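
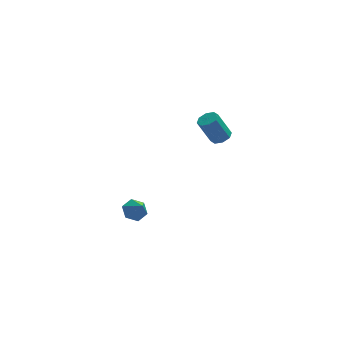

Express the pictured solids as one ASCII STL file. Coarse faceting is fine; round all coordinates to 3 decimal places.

solid 
facet normal 0.442 0.004 -0.897
outer loop
vertex 2.005 0.463 2.519
vertex 1.63 0.034 2.332
vertex 1.622 0.634 2.331
endloop
endfacet
facet normal 0.332 0.928 0.169
outer loop
vertex 2.005 0.463 2.519
vertex 1.622 0.634 2.331
vertex 1.306 0.455 3.936
endloop
endfacet
facet normal 0.332 0.928 0.169
outer loop
vertex 1.306 0.455 3.936
vertex 1.622 0.634 2.331
vertex 0.923 0.626 3.748
endloop
endfacet
facet normal -0.442 -0.005 0.897
outer loop
vertex 1.306 0.455 3.936
vertex 0.923 0.626 3.748
vertex 0.93 0.026 3.748
endloop
endfacet
facet normal 0.442 0.004 -0.897
outer loop
vertex 1.622 0.634 2.331
vertex 1.63 0.034 2.332
vertex 1.244 0.454 2.144
endloop
endfacet
facet normal -0.354 0.920 -0.169
outer loop
vertex 1.622 0.634 2.331
vertex 1.244 0.454 2.144
vertex 0.923 0.626 3.748
endloop
endfacet
facet normal -0.354 0.920 -0.169
outer loop
vertex 0.923 0.626 3.748
vertex 1.244 0.454 2.144
vertex 0.545 0.446 3.561
endloop
endfacet
facet normal -0.441 -0.005 0.897
outer loop
vertex 0.923 0.626 3.748
vertex 0.545 0.446 3.561
vertex 0.93 0.026 3.748
endloop
endfacet
facet normal 0.443 0.006 -0.896
outer loop
vertex 1.244 0.454 2.144
vertex 1.63 0.034 2.332
vertex 1.092 0.027 2.066
endloop
endfacet
facet normal -0.833 0.371 -0.409
outer loop
vertex 1.244 0.454 2.144
vertex 1.092 0.027 2.066
vertex 0.545 0.446 3.561
endloop
endfacet
facet normal -0.833 0.373 -0.409
outer loop
vertex 0.545 0.446 3.561
vertex 1.092 0.027 2.066
vertex 0.392 0.019 3.483
endloop
endfacet
facet normal -0.442 -0.006 0.897
outer loop
vertex 0.545 0.446 3.561
vertex 0.392 0.019 3.483
vertex 0.93 0.026 3.748
endloop
endfacet
facet normal 0.443 0.004 -0.896
outer loop
vertex 1.092 0.027 2.066
vertex 1.63 0.034 2.332
vertex 1.254 -0.395 2.144
endloop
endfacet
facet normal -0.824 -0.392 -0.409
outer loop
vertex 1.092 0.027 2.066
vertex 1.254 -0.395 2.144
vertex 0.392 0.019 3.483
endloop
endfacet
facet normal -0.824 -0.394 -0.408
outer loop
vertex 0.392 0.019 3.483
vertex 1.254 -0.395 2.144
vertex 0.555 -0.403 3.561
endloop
endfacet
facet normal -0.442 -0.005 0.897
outer loop
vertex 0.392 0.019 3.483
vertex 0.555 -0.403 3.561
vertex 0.93 0.026 3.748
endloop
endfacet
facet normal 0.442 0.005 -0.897
outer loop
vertex 1.254 -0.395 2.144
vertex 1.63 0.034 2.332
vertex 1.637 -0.566 2.332
endloop
endfacet
facet normal -0.332 -0.928 -0.169
outer loop
vertex 1.254 -0.395 2.144
vertex 1.637 -0.566 2.332
vertex 0.555 -0.403 3.561
endloop
endfacet
facet normal -0.332 -0.928 -0.169
outer loop
vertex 0.555 -0.403 3.561
vertex 1.637 -0.566 2.332
vertex 0.938 -0.574 3.749
endloop
endfacet
facet normal -0.442 -0.004 0.897
outer loop
vertex 0.555 -0.403 3.561
vertex 0.938 -0.574 3.749
vertex 0.93 0.026 3.748
endloop
endfacet
facet normal 0.441 0.005 -0.897
outer loop
vertex 1.637 -0.566 2.332
vertex 1.63 0.034 2.332
vertex 2.015 -0.386 2.519
endloop
endfacet
facet normal 0.354 -0.920 0.169
outer loop
vertex 1.637 -0.566 2.332
vertex 2.015 -0.386 2.519
vertex 0.938 -0.574 3.749
endloop
endfacet
facet normal 0.354 -0.920 0.169
outer loop
vertex 0.938 -0.574 3.749
vertex 2.015 -0.386 2.519
vertex 1.316 -0.394 3.936
endloop
endfacet
facet normal -0.442 -0.004 0.897
outer loop
vertex 0.938 -0.574 3.749
vertex 1.316 -0.394 3.936
vertex 0.93 0.026 3.748
endloop
endfacet
facet normal 0.442 0.006 -0.897
outer loop
vertex 2.015 -0.386 2.519
vertex 1.63 0.034 2.332
vertex 2.168 0.041 2.597
endloop
endfacet
facet normal 0.833 -0.373 0.409
outer loop
vertex 2.015 -0.386 2.519
vertex 2.168 0.041 2.597
vertex 1.316 -0.394 3.936
endloop
endfacet
facet normal 0.833 -0.371 0.410
outer loop
vertex 1.316 -0.394 3.936
vertex 2.168 0.041 2.597
vertex 1.468 0.033 4.014
endloop
endfacet
facet normal -0.443 -0.006 0.896
outer loop
vertex 1.316 -0.394 3.936
vertex 1.468 0.033 4.014
vertex 0.93 0.026 3.748
endloop
endfacet
facet normal 0.442 0.005 -0.897
outer loop
vertex 2.168 0.041 2.597
vertex 1.63 0.034 2.332
vertex 2.005 0.463 2.519
endloop
endfacet
facet normal 0.823 0.394 0.409
outer loop
vertex 2.168 0.041 2.597
vertex 2.005 0.463 2.519
vertex 1.468 0.033 4.014
endloop
endfacet
facet normal 0.824 0.392 0.409
outer loop
vertex 1.468 0.033 4.014
vertex 2.005 0.463 2.519
vertex 1.306 0.455 3.936
endloop
endfacet
facet normal -0.443 -0.004 0.896
outer loop
vertex 1.468 0.033 4.014
vertex 1.306 0.455 3.936
vertex 0.93 0.026 3.748
endloop
endfacet
facet normal -0.300 0.606 -0.737
outer loop
vertex -2.026 1.34 -4.408
vertex -2.685 1.392 -4.097
vertex -2.159 1.867 -3.92
endloop
endfacet
facet normal 0.966 0.004 0.259
outer loop
vertex -2.026 1.34 -4.408
vertex -2.159 1.867 -3.92
vertex -2.335 0.688 -3.243
endloop
endfacet
facet normal -0.301 0.607 -0.736
outer loop
vertex -2.159 1.867 -3.92
vertex -2.685 1.392 -4.097
vertex -2.817 1.918 -3.609
endloop
endfacet
facet normal 0.416 0.405 0.814
outer loop
vertex -2.159 1.867 -3.92
vertex -2.817 1.918 -3.609
vertex -2.335 0.688 -3.243
endloop
endfacet
facet normal -0.302 0.607 -0.735
outer loop
vertex -2.817 1.918 -3.609
vertex -2.685 1.392 -4.097
vertex -3.343 1.443 -3.785
endloop
endfacet
facet normal -0.404 0.112 0.908
outer loop
vertex -2.817 1.918 -3.609
vertex -3.343 1.443 -3.785
vertex -2.335 0.688 -3.243
endloop
endfacet
facet normal -0.302 0.606 -0.736
outer loop
vertex -3.343 1.443 -3.785
vertex -2.685 1.392 -4.097
vertex -3.21 0.917 -4.273
endloop
endfacet
facet normal -0.678 -0.585 0.446
outer loop
vertex -3.343 1.443 -3.785
vertex -3.21 0.917 -4.273
vertex -2.335 0.688 -3.243
endloop
endfacet
facet normal -0.301 0.606 -0.736
outer loop
vertex -3.21 0.917 -4.273
vertex -2.685 1.392 -4.097
vertex -2.552 0.865 -4.585
endloop
endfacet
facet normal -0.130 -0.986 -0.109
outer loop
vertex -3.21 0.917 -4.273
vertex -2.552 0.865 -4.585
vertex -2.335 0.688 -3.243
endloop
endfacet
facet normal -0.300 0.606 -0.737
outer loop
vertex -2.552 0.865 -4.585
vertex -2.685 1.392 -4.097
vertex -2.026 1.34 -4.408
endloop
endfacet
facet normal 0.693 -0.692 -0.203
outer loop
vertex -2.552 0.865 -4.585
vertex -2.026 1.34 -4.408
vertex -2.335 0.688 -3.243
endloop
endfacet

endsolid


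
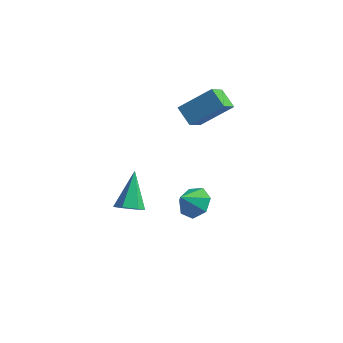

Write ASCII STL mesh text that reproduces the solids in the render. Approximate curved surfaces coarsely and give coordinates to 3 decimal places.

solid 
facet normal 0.210 -0.672 -0.710
outer loop
vertex 3.383 -3.119 -1.062
vertex 2.884 -2.937 -1.382
vertex 3.432 -2.663 -1.479
endloop
endfacet
facet normal 0.870 0.279 0.407
outer loop
vertex 3.383 -3.119 -1.062
vertex 3.432 -2.663 -1.479
vertex 2.516 -1.763 -0.138
endloop
endfacet
facet normal 0.210 -0.671 -0.711
outer loop
vertex 3.432 -2.663 -1.479
vertex 2.884 -2.937 -1.382
vertex 2.933 -2.48 -1.799
endloop
endfacet
facet normal 0.470 0.847 -0.248
outer loop
vertex 3.432 -2.663 -1.479
vertex 2.933 -2.48 -1.799
vertex 2.516 -1.763 -0.138
endloop
endfacet
facet normal 0.211 -0.671 -0.711
outer loop
vertex 2.933 -2.48 -1.799
vertex 2.884 -2.937 -1.382
vertex 2.385 -2.755 -1.702
endloop
endfacet
facet normal -0.463 0.765 -0.447
outer loop
vertex 2.933 -2.48 -1.799
vertex 2.385 -2.755 -1.702
vertex 2.516 -1.763 -0.138
endloop
endfacet
facet normal 0.211 -0.671 -0.711
outer loop
vertex 2.385 -2.755 -1.702
vertex 2.884 -2.937 -1.382
vertex 2.337 -3.212 -1.285
endloop
endfacet
facet normal -0.993 0.114 0.011
outer loop
vertex 2.385 -2.755 -1.702
vertex 2.337 -3.212 -1.285
vertex 2.516 -1.763 -0.138
endloop
endfacet
facet normal 0.211 -0.671 -0.711
outer loop
vertex 2.337 -3.212 -1.285
vertex 2.884 -2.937 -1.382
vertex 2.836 -3.394 -0.965
endloop
endfacet
facet normal -0.592 -0.454 0.666
outer loop
vertex 2.337 -3.212 -1.285
vertex 2.836 -3.394 -0.965
vertex 2.516 -1.763 -0.138
endloop
endfacet
facet normal 0.211 -0.671 -0.711
outer loop
vertex 2.836 -3.394 -0.965
vertex 2.884 -2.937 -1.382
vertex 3.383 -3.119 -1.062
endloop
endfacet
facet normal 0.340 -0.371 0.864
outer loop
vertex 2.836 -3.394 -0.965
vertex 3.383 -3.119 -1.062
vertex 2.516 -1.763 -0.138
endloop
endfacet
facet normal 0.318 0.621 -0.716
outer loop
vertex 4.605 0.326 -3.543
vertex 3.904 0.69 -3.539
vertex 4.547 0.854 -3.111
endloop
endfacet
facet normal 0.596 -0.468 0.652
outer loop
vertex 4.605 0.326 -3.543
vertex 4.547 0.854 -3.111
vertex 3.576 0.05 -2.801
endloop
endfacet
facet normal 0.318 0.621 -0.716
outer loop
vertex 4.547 0.854 -3.111
vertex 3.904 0.69 -3.539
vertex 4.005 1.259 -3.001
endloop
endfacet
facet normal 0.249 0.071 0.966
outer loop
vertex 4.547 0.854 -3.111
vertex 4.005 1.259 -3.001
vertex 3.576 0.05 -2.801
endloop
endfacet
facet normal 0.318 0.621 -0.716
outer loop
vertex 4.005 1.259 -3.001
vertex 3.904 0.69 -3.539
vertex 3.387 1.235 -3.296
endloop
endfacet
facet normal -0.421 0.292 0.859
outer loop
vertex 4.005 1.259 -3.001
vertex 3.387 1.235 -3.296
vertex 3.576 0.05 -2.801
endloop
endfacet
facet normal 0.318 0.621 -0.716
outer loop
vertex 3.387 1.235 -3.296
vertex 3.904 0.69 -3.539
vertex 3.158 0.8 -3.775
endloop
endfacet
facet normal -0.911 0.027 0.411
outer loop
vertex 3.387 1.235 -3.296
vertex 3.158 0.8 -3.775
vertex 3.576 0.05 -2.801
endloop
endfacet
facet normal 0.318 0.620 -0.717
outer loop
vertex 3.158 0.8 -3.775
vertex 3.904 0.69 -3.539
vertex 3.491 0.282 -4.075
endloop
endfacet
facet normal -0.851 -0.524 -0.039
outer loop
vertex 3.158 0.8 -3.775
vertex 3.491 0.282 -4.075
vertex 3.576 0.05 -2.801
endloop
endfacet
facet normal 0.318 0.620 -0.717
outer loop
vertex 3.491 0.282 -4.075
vertex 3.904 0.69 -3.539
vertex 4.135 0.071 -3.972
endloop
endfacet
facet normal -0.285 -0.946 -0.153
outer loop
vertex 3.491 0.282 -4.075
vertex 4.135 0.071 -3.972
vertex 3.576 0.05 -2.801
endloop
endfacet
facet normal 0.318 0.620 -0.717
outer loop
vertex 4.135 0.071 -3.972
vertex 3.904 0.69 -3.539
vertex 4.605 0.326 -3.543
endloop
endfacet
facet normal 0.358 -0.921 0.155
outer loop
vertex 4.135 0.071 -3.972
vertex 4.605 0.326 -3.543
vertex 3.576 0.05 -2.801
endloop
endfacet
facet normal -0.667 -0.452 -0.593
outer loop
vertex 3.515 0.984 1.027
vertex 2.792 1.366 1.549
vertex 3.502 1.969 0.29
endloop
endfacet
facet normal 0.746 -0.393 -0.538
outer loop
vertex 4.628 2.734 1.291
vertex 3.515 0.984 1.027
vertex 3.502 1.969 0.29
endloop
endfacet
facet normal -0.666 -0.453 -0.593
outer loop
vertex 3.502 1.969 0.29
vertex 2.792 1.366 1.549
vertex 2.779 2.35 0.811
endloop
endfacet
facet normal -0.010 0.800 -0.600
outer loop
vertex 2.779 2.35 0.811
vertex 4.628 2.734 1.291
vertex 3.502 1.969 0.29
endloop
endfacet
facet normal 0.010 -0.800 0.600
outer loop
vertex 3.515 0.984 1.027
vertex 3.918 2.131 2.55
vertex 2.792 1.366 1.549
endloop
endfacet
facet normal 0.746 -0.393 -0.538
outer loop
vertex 4.641 1.75 2.029
vertex 3.515 0.984 1.027
vertex 4.628 2.734 1.291
endloop
endfacet
facet normal 0.011 -0.800 0.600
outer loop
vertex 4.641 1.75 2.029
vertex 3.918 2.131 2.55
vertex 3.515 0.984 1.027
endloop
endfacet
facet normal -0.746 0.394 0.538
outer loop
vertex 2.792 1.366 1.549
vertex 3.918 2.131 2.55
vertex 2.779 2.35 0.811
endloop
endfacet
facet normal -0.010 0.800 -0.600
outer loop
vertex 3.905 3.116 1.813
vertex 4.628 2.734 1.291
vertex 2.779 2.35 0.811
endloop
endfacet
facet normal -0.746 0.393 0.538
outer loop
vertex 2.779 2.35 0.811
vertex 3.918 2.131 2.55
vertex 3.905 3.116 1.813
endloop
endfacet
facet normal 0.667 0.453 0.592
outer loop
vertex 3.905 3.116 1.813
vertex 4.641 1.75 2.029
vertex 4.628 2.734 1.291
endloop
endfacet
facet normal 0.666 0.453 0.593
outer loop
vertex 3.918 2.131 2.55
vertex 4.641 1.75 2.029
vertex 3.905 3.116 1.813
endloop
endfacet

endsolid


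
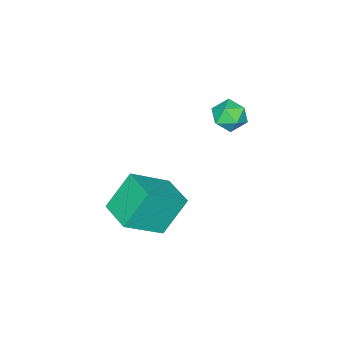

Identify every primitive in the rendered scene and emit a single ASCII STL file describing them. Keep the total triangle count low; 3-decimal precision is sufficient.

solid 
facet normal -0.078 0.971 0.228
outer loop
vertex -2.997 -0.967 2.76
vertex -3.002 -1.145 3.517
vertex -2.328 -1.006 3.155
endloop
endfacet
facet normal 0.278 0.881 -0.384
outer loop
vertex -2.997 -0.967 2.76
vertex -2.328 -1.006 3.155
vertex -2.374 -1.304 2.438
endloop
endfacet
facet normal -0.146 0.528 -0.836
outer loop
vertex -2.997 -0.967 2.76
vertex -2.374 -1.304 2.438
vertex -3.077 -1.627 2.357
endloop
endfacet
facet normal -0.765 0.400 -0.504
outer loop
vertex -2.997 -0.967 2.76
vertex -3.077 -1.627 2.357
vertex -3.465 -1.529 3.024
endloop
endfacet
facet normal -0.723 0.674 0.154
outer loop
vertex -2.997 -0.967 2.76
vertex -3.465 -1.529 3.024
vertex -3.002 -1.145 3.517
endloop
endfacet
facet normal 0.847 0.470 -0.250
outer loop
vertex -2.374 -1.304 2.438
vertex -2.328 -1.006 3.155
vertex -1.995 -1.691 2.996
endloop
endfacet
facet normal 0.271 0.615 0.740
outer loop
vertex -2.328 -1.006 3.155
vertex -3.002 -1.145 3.517
vertex -2.383 -1.593 3.663
endloop
endfacet
facet normal -0.773 0.136 0.620
outer loop
vertex -3.002 -1.145 3.517
vertex -3.465 -1.529 3.024
vertex -3.086 -1.916 3.582
endloop
endfacet
facet normal -0.842 -0.306 -0.445
outer loop
vertex -3.465 -1.529 3.024
vertex -3.077 -1.627 2.357
vertex -3.132 -2.214 2.865
endloop
endfacet
facet normal 0.159 -0.100 -0.982
outer loop
vertex -3.077 -1.627 2.357
vertex -2.374 -1.304 2.438
vertex -2.458 -2.075 2.503
endloop
endfacet
facet normal 0.765 -0.400 0.504
outer loop
vertex -2.463 -2.253 3.26
vertex -1.995 -1.691 2.996
vertex -2.383 -1.593 3.663
endloop
endfacet
facet normal 0.146 -0.528 0.836
outer loop
vertex -2.463 -2.253 3.26
vertex -2.383 -1.593 3.663
vertex -3.086 -1.916 3.582
endloop
endfacet
facet normal -0.278 -0.881 0.384
outer loop
vertex -2.463 -2.253 3.26
vertex -3.086 -1.916 3.582
vertex -3.132 -2.214 2.865
endloop
endfacet
facet normal 0.078 -0.971 -0.228
outer loop
vertex -2.463 -2.253 3.26
vertex -3.132 -2.214 2.865
vertex -2.458 -2.075 2.503
endloop
endfacet
facet normal 0.723 -0.674 -0.154
outer loop
vertex -2.463 -2.253 3.26
vertex -2.458 -2.075 2.503
vertex -1.995 -1.691 2.996
endloop
endfacet
facet normal 0.842 0.306 0.445
outer loop
vertex -2.383 -1.593 3.663
vertex -1.995 -1.691 2.996
vertex -2.328 -1.006 3.155
endloop
endfacet
facet normal -0.159 0.100 0.982
outer loop
vertex -3.086 -1.916 3.582
vertex -2.383 -1.593 3.663
vertex -3.002 -1.145 3.517
endloop
endfacet
facet normal -0.847 -0.470 0.250
outer loop
vertex -3.132 -2.214 2.865
vertex -3.086 -1.916 3.582
vertex -3.465 -1.529 3.024
endloop
endfacet
facet normal -0.271 -0.615 -0.740
outer loop
vertex -2.458 -2.075 2.503
vertex -3.132 -2.214 2.865
vertex -3.077 -1.627 2.357
endloop
endfacet
facet normal 0.773 -0.136 -0.620
outer loop
vertex -1.995 -1.691 2.996
vertex -2.458 -2.075 2.503
vertex -2.374 -1.304 2.438
endloop
endfacet
facet normal -0.546 0.220 0.808
outer loop
vertex 1.169 -3.28 1.477
vertex 1.769 -1.96 1.523
vertex -0.273 -2.583 0.312
endloop
endfacet
facet normal -0.414 -0.910 -0.032
outer loop
vertex 0.711 -2.98 -1.143
vertex 1.169 -3.28 1.477
vertex -0.273 -2.583 0.312
endloop
endfacet
facet normal -0.546 0.220 0.808
outer loop
vertex -0.273 -2.583 0.312
vertex 1.769 -1.96 1.523
vertex 0.327 -1.264 0.358
endloop
endfacet
facet normal -0.728 0.352 -0.588
outer loop
vertex 0.327 -1.264 0.358
vertex 0.711 -2.98 -1.143
vertex -0.273 -2.583 0.312
endloop
endfacet
facet normal 0.728 -0.352 0.588
outer loop
vertex 1.169 -3.28 1.477
vertex 2.753 -2.357 0.068
vertex 1.769 -1.96 1.523
endloop
endfacet
facet normal -0.413 -0.910 -0.032
outer loop
vertex 2.153 -3.676 0.022
vertex 1.169 -3.28 1.477
vertex 0.711 -2.98 -1.143
endloop
endfacet
facet normal 0.728 -0.352 0.588
outer loop
vertex 2.153 -3.676 0.022
vertex 2.753 -2.357 0.068
vertex 1.169 -3.28 1.477
endloop
endfacet
facet normal 0.414 0.910 0.032
outer loop
vertex 1.769 -1.96 1.523
vertex 2.753 -2.357 0.068
vertex 0.327 -1.264 0.358
endloop
endfacet
facet normal -0.728 0.352 -0.588
outer loop
vertex 1.311 -1.66 -1.097
vertex 0.711 -2.98 -1.143
vertex 0.327 -1.264 0.358
endloop
endfacet
facet normal 0.414 0.910 0.032
outer loop
vertex 0.327 -1.264 0.358
vertex 2.753 -2.357 0.068
vertex 1.311 -1.66 -1.097
endloop
endfacet
facet normal 0.546 -0.220 -0.808
outer loop
vertex 1.311 -1.66 -1.097
vertex 2.153 -3.676 0.022
vertex 0.711 -2.98 -1.143
endloop
endfacet
facet normal 0.546 -0.220 -0.808
outer loop
vertex 2.753 -2.357 0.068
vertex 2.153 -3.676 0.022
vertex 1.311 -1.66 -1.097
endloop
endfacet

endsolid


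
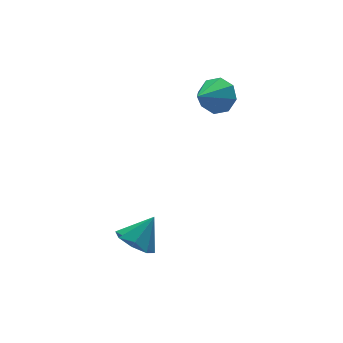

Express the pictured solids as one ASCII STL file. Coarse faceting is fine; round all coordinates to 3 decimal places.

solid 
facet normal -0.651 -0.112 -0.750
outer loop
vertex -0.647 -1.045 -4.996
vertex -1.155 -1.729 -4.453
vertex -1.202 -0.726 -4.562
endloop
endfacet
facet normal 0.543 0.836 0.081
outer loop
vertex -0.647 -1.045 -4.996
vertex -1.202 -0.726 -4.562
vertex -0.125 -1.551 -3.267
endloop
endfacet
facet normal -0.652 -0.112 -0.750
outer loop
vertex -1.202 -0.726 -4.562
vertex -1.155 -1.729 -4.453
vertex -1.729 -0.994 -4.064
endloop
endfacet
facet normal 0.045 0.859 0.510
outer loop
vertex -1.202 -0.726 -4.562
vertex -1.729 -0.994 -4.064
vertex -0.125 -1.551 -3.267
endloop
endfacet
facet normal -0.652 -0.112 -0.750
outer loop
vertex -1.729 -0.994 -4.064
vertex -1.155 -1.729 -4.453
vertex -1.919 -1.692 -3.794
endloop
endfacet
facet normal -0.286 0.412 0.865
outer loop
vertex -1.729 -0.994 -4.064
vertex -1.919 -1.692 -3.794
vertex -0.125 -1.551 -3.267
endloop
endfacet
facet normal -0.652 -0.112 -0.750
outer loop
vertex -1.919 -1.692 -3.794
vertex -1.155 -1.729 -4.453
vertex -1.663 -2.412 -3.909
endloop
endfacet
facet normal -0.256 -0.241 0.936
outer loop
vertex -1.919 -1.692 -3.794
vertex -1.663 -2.412 -3.909
vertex -0.125 -1.551 -3.267
endloop
endfacet
facet normal -0.652 -0.113 -0.750
outer loop
vertex -1.663 -2.412 -3.909
vertex -1.155 -1.729 -4.453
vertex -1.108 -2.732 -4.343
endloop
endfacet
facet normal 0.118 -0.721 0.683
outer loop
vertex -1.663 -2.412 -3.909
vertex -1.108 -2.732 -4.343
vertex -0.125 -1.551 -3.267
endloop
endfacet
facet normal -0.651 -0.113 -0.750
outer loop
vertex -1.108 -2.732 -4.343
vertex -1.155 -1.729 -4.453
vertex -0.581 -2.463 -4.841
endloop
endfacet
facet normal 0.618 -0.744 0.252
outer loop
vertex -1.108 -2.732 -4.343
vertex -0.581 -2.463 -4.841
vertex -0.125 -1.551 -3.267
endloop
endfacet
facet normal -0.652 -0.113 -0.750
outer loop
vertex -0.581 -2.463 -4.841
vertex -1.155 -1.729 -4.453
vertex -0.39 -1.765 -5.112
endloop
endfacet
facet normal 0.949 -0.299 -0.102
outer loop
vertex -0.581 -2.463 -4.841
vertex -0.39 -1.765 -5.112
vertex -0.125 -1.551 -3.267
endloop
endfacet
facet normal -0.652 -0.112 -0.750
outer loop
vertex -0.39 -1.765 -5.112
vertex -1.155 -1.729 -4.453
vertex -0.647 -1.045 -4.996
endloop
endfacet
facet normal 0.918 0.356 -0.173
outer loop
vertex -0.39 -1.765 -5.112
vertex -0.647 -1.045 -4.996
vertex -0.125 -1.551 -3.267
endloop
endfacet
facet normal 0.753 0.366 -0.547
outer loop
vertex 4.918 0.269 1.349
vertex 4.402 1.086 1.186
vertex 5.041 0.795 1.87
endloop
endfacet
facet normal 0.240 -0.711 0.661
outer loop
vertex 4.918 0.269 1.349
vertex 5.041 0.795 1.87
vertex 3.018 0.414 2.194
endloop
endfacet
facet normal 0.753 0.366 -0.547
outer loop
vertex 5.041 0.795 1.87
vertex 4.402 1.086 1.186
vertex 4.79 1.491 1.99
endloop
endfacet
facet normal 0.177 -0.105 0.979
outer loop
vertex 5.041 0.795 1.87
vertex 4.79 1.491 1.99
vertex 3.018 0.414 2.194
endloop
endfacet
facet normal 0.753 0.365 -0.547
outer loop
vertex 4.79 1.491 1.99
vertex 4.402 1.086 1.186
vertex 4.312 1.951 1.639
endloop
endfacet
facet normal -0.185 0.468 0.864
outer loop
vertex 4.79 1.491 1.99
vertex 4.312 1.951 1.639
vertex 3.018 0.414 2.194
endloop
endfacet
facet normal 0.753 0.365 -0.547
outer loop
vertex 4.312 1.951 1.639
vertex 4.402 1.086 1.186
vertex 3.887 1.904 1.023
endloop
endfacet
facet normal -0.633 0.672 0.385
outer loop
vertex 4.312 1.951 1.639
vertex 3.887 1.904 1.023
vertex 3.018 0.414 2.194
endloop
endfacet
facet normal 0.753 0.365 -0.548
outer loop
vertex 3.887 1.904 1.023
vertex 4.402 1.086 1.186
vertex 3.763 1.378 0.503
endloop
endfacet
facet normal -0.904 0.388 -0.177
outer loop
vertex 3.887 1.904 1.023
vertex 3.763 1.378 0.503
vertex 3.018 0.414 2.194
endloop
endfacet
facet normal 0.753 0.365 -0.548
outer loop
vertex 3.763 1.378 0.503
vertex 4.402 1.086 1.186
vertex 4.014 0.681 0.383
endloop
endfacet
facet normal -0.841 -0.218 -0.495
outer loop
vertex 3.763 1.378 0.503
vertex 4.014 0.681 0.383
vertex 3.018 0.414 2.194
endloop
endfacet
facet normal 0.752 0.367 -0.548
outer loop
vertex 4.014 0.681 0.383
vertex 4.402 1.086 1.186
vertex 4.493 0.222 0.733
endloop
endfacet
facet normal -0.480 -0.791 -0.380
outer loop
vertex 4.014 0.681 0.383
vertex 4.493 0.222 0.733
vertex 3.018 0.414 2.194
endloop
endfacet
facet normal 0.753 0.366 -0.547
outer loop
vertex 4.493 0.222 0.733
vertex 4.402 1.086 1.186
vertex 4.918 0.269 1.349
endloop
endfacet
facet normal -0.032 -0.995 0.098
outer loop
vertex 4.493 0.222 0.733
vertex 4.918 0.269 1.349
vertex 3.018 0.414 2.194
endloop
endfacet

endsolid


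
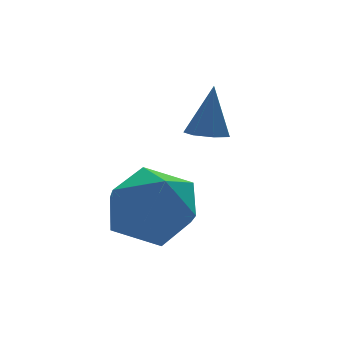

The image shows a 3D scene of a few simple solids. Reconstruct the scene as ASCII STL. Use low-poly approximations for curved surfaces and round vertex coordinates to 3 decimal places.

solid 
facet normal -0.596 0.574 -0.562
outer loop
vertex 1.277 -3.363 -1.007
vertex 0.399 -3.858 -0.582
vertex 0.809 -2.964 -0.103
endloop
endfacet
facet normal 0.010 0.917 -0.400
outer loop
vertex 1.277 -3.363 -1.007
vertex 0.809 -2.964 -0.103
vertex 1.898 -3.009 -0.18
endloop
endfacet
facet normal 0.556 0.527 -0.643
outer loop
vertex 1.277 -3.363 -1.007
vertex 1.898 -3.009 -0.18
vertex 2.162 -3.93 -0.707
endloop
endfacet
facet normal 0.288 -0.056 -0.956
outer loop
vertex 1.277 -3.363 -1.007
vertex 2.162 -3.93 -0.707
vertex 1.235 -4.454 -0.956
endloop
endfacet
facet normal -0.424 -0.026 -0.905
outer loop
vertex 1.277 -3.363 -1.007
vertex 1.235 -4.454 -0.956
vertex 0.399 -3.858 -0.582
endloop
endfacet
facet normal 0.061 0.948 0.313
outer loop
vertex 1.898 -3.009 -0.18
vertex 0.809 -2.964 -0.103
vertex 1.405 -3.286 0.756
endloop
endfacet
facet normal -0.918 0.394 0.049
outer loop
vertex 0.809 -2.964 -0.103
vertex 0.399 -3.858 -0.582
vertex 0.478 -3.81 0.507
endloop
endfacet
facet normal -0.639 -0.578 -0.508
outer loop
vertex 0.399 -3.858 -0.582
vertex 1.235 -4.454 -0.956
vertex 0.742 -4.731 -0.02
endloop
endfacet
facet normal 0.512 -0.625 -0.589
outer loop
vertex 1.235 -4.454 -0.956
vertex 2.162 -3.93 -0.707
vertex 1.831 -4.776 -0.097
endloop
endfacet
facet normal 0.945 0.318 -0.083
outer loop
vertex 2.162 -3.93 -0.707
vertex 1.898 -3.009 -0.18
vertex 2.241 -3.882 0.382
endloop
endfacet
facet normal -0.288 0.056 0.956
outer loop
vertex 1.363 -4.377 0.807
vertex 1.405 -3.286 0.756
vertex 0.478 -3.81 0.507
endloop
endfacet
facet normal -0.556 -0.527 0.643
outer loop
vertex 1.363 -4.377 0.807
vertex 0.478 -3.81 0.507
vertex 0.742 -4.731 -0.02
endloop
endfacet
facet normal -0.010 -0.917 0.400
outer loop
vertex 1.363 -4.377 0.807
vertex 0.742 -4.731 -0.02
vertex 1.831 -4.776 -0.097
endloop
endfacet
facet normal 0.596 -0.574 0.562
outer loop
vertex 1.363 -4.377 0.807
vertex 1.831 -4.776 -0.097
vertex 2.241 -3.882 0.382
endloop
endfacet
facet normal 0.424 0.026 0.905
outer loop
vertex 1.363 -4.377 0.807
vertex 2.241 -3.882 0.382
vertex 1.405 -3.286 0.756
endloop
endfacet
facet normal -0.512 0.625 0.589
outer loop
vertex 0.478 -3.81 0.507
vertex 1.405 -3.286 0.756
vertex 0.809 -2.964 -0.103
endloop
endfacet
facet normal -0.945 -0.318 0.083
outer loop
vertex 0.742 -4.731 -0.02
vertex 0.478 -3.81 0.507
vertex 0.399 -3.858 -0.582
endloop
endfacet
facet normal -0.061 -0.948 -0.313
outer loop
vertex 1.831 -4.776 -0.097
vertex 0.742 -4.731 -0.02
vertex 1.235 -4.454 -0.956
endloop
endfacet
facet normal 0.918 -0.394 -0.049
outer loop
vertex 2.241 -3.882 0.382
vertex 1.831 -4.776 -0.097
vertex 2.162 -3.93 -0.707
endloop
endfacet
facet normal 0.639 0.578 0.508
outer loop
vertex 1.405 -3.286 0.756
vertex 2.241 -3.882 0.382
vertex 1.898 -3.009 -0.18
endloop
endfacet
facet normal -0.198 -0.162 -0.967
outer loop
vertex 3.819 -2.478 0.938
vertex 3.319 -2.459 1.037
vertex 3.632 -2.078 0.909
endloop
endfacet
facet normal 0.901 0.427 0.082
outer loop
vertex 3.819 -2.478 0.938
vertex 3.632 -2.078 0.909
vertex 3.581 -2.241 2.323
endloop
endfacet
facet normal -0.197 -0.163 -0.967
outer loop
vertex 3.632 -2.078 0.909
vertex 3.319 -2.459 1.037
vertex 3.21 -1.965 0.976
endloop
endfacet
facet normal 0.275 0.954 0.120
outer loop
vertex 3.632 -2.078 0.909
vertex 3.21 -1.965 0.976
vertex 3.581 -2.241 2.323
endloop
endfacet
facet normal -0.197 -0.163 -0.967
outer loop
vertex 3.21 -1.965 0.976
vertex 3.319 -2.459 1.037
vertex 2.869 -2.224 1.089
endloop
endfacet
facet normal -0.510 0.804 0.305
outer loop
vertex 3.21 -1.965 0.976
vertex 2.869 -2.224 1.089
vertex 3.581 -2.241 2.323
endloop
endfacet
facet normal -0.197 -0.163 -0.967
outer loop
vertex 2.869 -2.224 1.089
vertex 3.319 -2.459 1.037
vertex 2.867 -2.66 1.163
endloop
endfacet
facet normal -0.862 0.089 0.499
outer loop
vertex 2.869 -2.224 1.089
vertex 2.867 -2.66 1.163
vertex 3.581 -2.241 2.323
endloop
endfacet
facet normal -0.196 -0.165 -0.967
outer loop
vertex 2.867 -2.66 1.163
vertex 3.319 -2.459 1.037
vertex 3.205 -2.945 1.143
endloop
endfacet
facet normal -0.517 -0.652 0.554
outer loop
vertex 2.867 -2.66 1.163
vertex 3.205 -2.945 1.143
vertex 3.581 -2.241 2.323
endloop
endfacet
facet normal -0.196 -0.165 -0.967
outer loop
vertex 3.205 -2.945 1.143
vertex 3.319 -2.459 1.037
vertex 3.629 -2.864 1.043
endloop
endfacet
facet normal 0.266 -0.863 0.430
outer loop
vertex 3.205 -2.945 1.143
vertex 3.629 -2.864 1.043
vertex 3.581 -2.241 2.323
endloop
endfacet
facet normal -0.198 -0.166 -0.966
outer loop
vertex 3.629 -2.864 1.043
vertex 3.319 -2.459 1.037
vertex 3.819 -2.478 0.938
endloop
endfacet
facet normal 0.898 -0.382 0.220
outer loop
vertex 3.629 -2.864 1.043
vertex 3.819 -2.478 0.938
vertex 3.581 -2.241 2.323
endloop
endfacet

endsolid


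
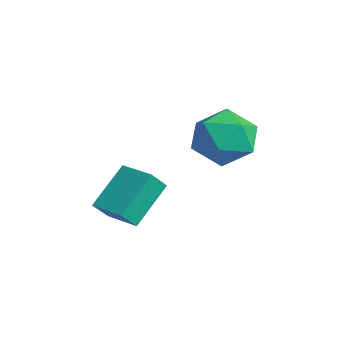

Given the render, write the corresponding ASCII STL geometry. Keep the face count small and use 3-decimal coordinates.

solid 
facet normal -0.939 -0.337 -0.067
outer loop
vertex -2.835 -1.465 0.746
vertex -3.006 -0.836 -0.013
vertex -2.263 -2.811 -0.498
endloop
endfacet
facet normal 0.170 -0.629 0.759
outer loop
vertex -1.014 -2.364 -0.407
vertex -2.835 -1.465 0.746
vertex -2.263 -2.811 -0.498
endloop
endfacet
facet normal -0.939 -0.337 -0.067
outer loop
vertex -2.263 -2.811 -0.498
vertex -3.006 -0.836 -0.013
vertex -2.434 -2.182 -1.257
endloop
endfacet
facet normal 0.298 -0.701 -0.648
outer loop
vertex -2.434 -2.182 -1.257
vertex -1.014 -2.364 -0.407
vertex -2.263 -2.811 -0.498
endloop
endfacet
facet normal -0.298 0.701 0.648
outer loop
vertex -2.835 -1.465 0.746
vertex -1.757 -0.389 0.078
vertex -3.006 -0.836 -0.013
endloop
endfacet
facet normal 0.170 -0.629 0.759
outer loop
vertex -1.586 -1.018 0.837
vertex -2.835 -1.465 0.746
vertex -1.014 -2.364 -0.407
endloop
endfacet
facet normal -0.298 0.701 0.648
outer loop
vertex -1.586 -1.018 0.837
vertex -1.757 -0.389 0.078
vertex -2.835 -1.465 0.746
endloop
endfacet
facet normal -0.170 0.629 -0.759
outer loop
vertex -3.006 -0.836 -0.013
vertex -1.757 -0.389 0.078
vertex -2.434 -2.182 -1.257
endloop
endfacet
facet normal 0.298 -0.701 -0.648
outer loop
vertex -1.185 -1.735 -1.166
vertex -1.014 -2.364 -0.407
vertex -2.434 -2.182 -1.257
endloop
endfacet
facet normal -0.170 0.629 -0.759
outer loop
vertex -2.434 -2.182 -1.257
vertex -1.757 -0.389 0.078
vertex -1.185 -1.735 -1.166
endloop
endfacet
facet normal 0.939 0.337 0.067
outer loop
vertex -1.185 -1.735 -1.166
vertex -1.586 -1.018 0.837
vertex -1.014 -2.364 -0.407
endloop
endfacet
facet normal 0.939 0.337 0.067
outer loop
vertex -1.757 -0.389 0.078
vertex -1.586 -1.018 0.837
vertex -1.185 -1.735 -1.166
endloop
endfacet
facet normal -0.461 0.762 0.454
outer loop
vertex -1.194 2.603 2.391
vertex -2.293 2.15 2.035
vertex -1.801 1.802 3.12
endloop
endfacet
facet normal 0.149 0.601 0.785
outer loop
vertex -1.194 2.603 2.391
vertex -1.801 1.802 3.12
vertex -0.574 1.696 2.968
endloop
endfacet
facet normal 0.680 0.663 0.312
outer loop
vertex -1.194 2.603 2.391
vertex -0.574 1.696 2.968
vertex -0.308 1.978 1.789
endloop
endfacet
facet normal 0.397 0.863 -0.312
outer loop
vertex -1.194 2.603 2.391
vertex -0.308 1.978 1.789
vertex -1.37 2.258 1.213
endloop
endfacet
facet normal -0.308 0.924 -0.225
outer loop
vertex -1.194 2.603 2.391
vertex -1.37 2.258 1.213
vertex -2.293 2.15 2.035
endloop
endfacet
facet normal 0.115 -0.083 0.990
outer loop
vertex -0.574 1.696 2.968
vertex -1.801 1.802 3.12
vertex -1.29 0.682 2.967
endloop
endfacet
facet normal -0.873 0.179 0.453
outer loop
vertex -1.801 1.802 3.12
vertex -2.293 2.15 2.035
vertex -2.352 0.962 2.391
endloop
endfacet
facet normal -0.625 0.442 -0.644
outer loop
vertex -2.293 2.15 2.035
vertex -1.37 2.258 1.213
vertex -2.086 1.244 1.212
endloop
endfacet
facet normal 0.516 0.343 -0.785
outer loop
vertex -1.37 2.258 1.213
vertex -0.308 1.978 1.789
vertex -0.859 1.138 1.06
endloop
endfacet
facet normal 0.974 0.019 0.224
outer loop
vertex -0.308 1.978 1.789
vertex -0.574 1.696 2.968
vertex -0.367 0.79 2.145
endloop
endfacet
facet normal -0.397 -0.863 0.312
outer loop
vertex -1.466 0.337 1.789
vertex -1.29 0.682 2.967
vertex -2.352 0.962 2.391
endloop
endfacet
facet normal -0.680 -0.663 -0.312
outer loop
vertex -1.466 0.337 1.789
vertex -2.352 0.962 2.391
vertex -2.086 1.244 1.212
endloop
endfacet
facet normal -0.149 -0.601 -0.785
outer loop
vertex -1.466 0.337 1.789
vertex -2.086 1.244 1.212
vertex -0.859 1.138 1.06
endloop
endfacet
facet normal 0.461 -0.762 -0.454
outer loop
vertex -1.466 0.337 1.789
vertex -0.859 1.138 1.06
vertex -0.367 0.79 2.145
endloop
endfacet
facet normal 0.308 -0.924 0.225
outer loop
vertex -1.466 0.337 1.789
vertex -0.367 0.79 2.145
vertex -1.29 0.682 2.967
endloop
endfacet
facet normal -0.516 -0.343 0.785
outer loop
vertex -2.352 0.962 2.391
vertex -1.29 0.682 2.967
vertex -1.801 1.802 3.12
endloop
endfacet
facet normal -0.974 -0.019 -0.224
outer loop
vertex -2.086 1.244 1.212
vertex -2.352 0.962 2.391
vertex -2.293 2.15 2.035
endloop
endfacet
facet normal -0.115 0.083 -0.990
outer loop
vertex -0.859 1.138 1.06
vertex -2.086 1.244 1.212
vertex -1.37 2.258 1.213
endloop
endfacet
facet normal 0.873 -0.179 -0.453
outer loop
vertex -0.367 0.79 2.145
vertex -0.859 1.138 1.06
vertex -0.308 1.978 1.789
endloop
endfacet
facet normal 0.625 -0.442 0.644
outer loop
vertex -1.29 0.682 2.967
vertex -0.367 0.79 2.145
vertex -0.574 1.696 2.968
endloop
endfacet

endsolid


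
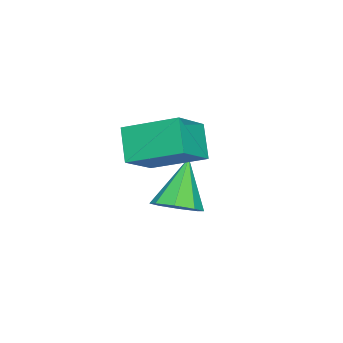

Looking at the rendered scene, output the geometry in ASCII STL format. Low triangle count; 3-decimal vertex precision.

solid 
facet normal -0.436 -0.296 0.850
outer loop
vertex 0.588 4.025 3.258
vertex -0.384 4.157 2.806
vertex 0.614 2.765 2.833
endloop
endfacet
facet normal 0.900 -0.123 0.419
outer loop
vertex 1.024 3.043 2.034
vertex 0.588 4.025 3.258
vertex 0.614 2.765 2.833
endloop
endfacet
facet normal -0.436 -0.296 0.850
outer loop
vertex 0.614 2.765 2.833
vertex -0.384 4.157 2.806
vertex -0.358 2.897 2.381
endloop
endfacet
facet normal 0.020 -0.947 -0.319
outer loop
vertex -0.358 2.897 2.381
vertex 1.024 3.043 2.034
vertex 0.614 2.765 2.833
endloop
endfacet
facet normal -0.020 0.947 0.319
outer loop
vertex 0.588 4.025 3.258
vertex 0.026 4.435 2.007
vertex -0.384 4.157 2.806
endloop
endfacet
facet normal 0.900 -0.123 0.419
outer loop
vertex 0.998 4.303 2.459
vertex 0.588 4.025 3.258
vertex 1.024 3.043 2.034
endloop
endfacet
facet normal -0.020 0.947 0.319
outer loop
vertex 0.998 4.303 2.459
vertex 0.026 4.435 2.007
vertex 0.588 4.025 3.258
endloop
endfacet
facet normal -0.900 0.123 -0.419
outer loop
vertex -0.384 4.157 2.806
vertex 0.026 4.435 2.007
vertex -0.358 2.897 2.381
endloop
endfacet
facet normal 0.020 -0.947 -0.319
outer loop
vertex 0.052 3.175 1.582
vertex 1.024 3.043 2.034
vertex -0.358 2.897 2.381
endloop
endfacet
facet normal -0.900 0.123 -0.419
outer loop
vertex -0.358 2.897 2.381
vertex 0.026 4.435 2.007
vertex 0.052 3.175 1.582
endloop
endfacet
facet normal 0.436 0.296 -0.850
outer loop
vertex 0.052 3.175 1.582
vertex 0.998 4.303 2.459
vertex 1.024 3.043 2.034
endloop
endfacet
facet normal 0.436 0.296 -0.850
outer loop
vertex 0.026 4.435 2.007
vertex 0.998 4.303 2.459
vertex 0.052 3.175 1.582
endloop
endfacet
facet normal 0.450 -0.009 -0.893
outer loop
vertex -0.657 2.967 0.295
vertex -1.117 3.253 0.06
vertex -0.61 3.416 0.314
endloop
endfacet
facet normal 0.661 -0.101 0.744
outer loop
vertex -0.657 2.967 0.295
vertex -0.61 3.416 0.314
vertex -1.743 3.267 1.3
endloop
endfacet
facet normal 0.451 -0.011 -0.893
outer loop
vertex -0.61 3.416 0.314
vertex -1.117 3.253 0.06
vertex -0.859 3.769 0.184
endloop
endfacet
facet normal 0.488 0.583 0.649
outer loop
vertex -0.61 3.416 0.314
vertex -0.859 3.769 0.184
vertex -1.743 3.267 1.3
endloop
endfacet
facet normal 0.451 -0.011 -0.892
outer loop
vertex -0.859 3.769 0.184
vertex -1.117 3.253 0.06
vertex -1.259 3.82 -0.019
endloop
endfacet
facet normal -0.067 0.929 0.365
outer loop
vertex -0.859 3.769 0.184
vertex -1.259 3.82 -0.019
vertex -1.743 3.267 1.3
endloop
endfacet
facet normal 0.452 -0.011 -0.892
outer loop
vertex -1.259 3.82 -0.019
vertex -1.117 3.253 0.06
vertex -1.576 3.539 -0.176
endloop
endfacet
facet normal -0.678 0.733 0.058
outer loop
vertex -1.259 3.82 -0.019
vertex -1.576 3.539 -0.176
vertex -1.743 3.267 1.3
endloop
endfacet
facet normal 0.452 -0.011 -0.892
outer loop
vertex -1.576 3.539 -0.176
vertex -1.117 3.253 0.06
vertex -1.624 3.091 -0.195
endloop
endfacet
facet normal -0.990 0.110 -0.092
outer loop
vertex -1.576 3.539 -0.176
vertex -1.624 3.091 -0.195
vertex -1.743 3.267 1.3
endloop
endfacet
facet normal 0.452 -0.009 -0.892
outer loop
vertex -1.624 3.091 -0.195
vertex -1.117 3.253 0.06
vertex -1.374 2.737 -0.065
endloop
endfacet
facet normal -0.817 -0.576 0.003
outer loop
vertex -1.624 3.091 -0.195
vertex -1.374 2.737 -0.065
vertex -1.743 3.267 1.3
endloop
endfacet
facet normal 0.452 -0.009 -0.892
outer loop
vertex -1.374 2.737 -0.065
vertex -1.117 3.253 0.06
vertex -0.974 2.686 0.138
endloop
endfacet
facet normal -0.263 -0.921 0.287
outer loop
vertex -1.374 2.737 -0.065
vertex -0.974 2.686 0.138
vertex -1.743 3.267 1.3
endloop
endfacet
facet normal 0.450 -0.009 -0.893
outer loop
vertex -0.974 2.686 0.138
vertex -1.117 3.253 0.06
vertex -0.657 2.967 0.295
endloop
endfacet
facet normal 0.349 -0.725 0.594
outer loop
vertex -0.974 2.686 0.138
vertex -0.657 2.967 0.295
vertex -1.743 3.267 1.3
endloop
endfacet

endsolid


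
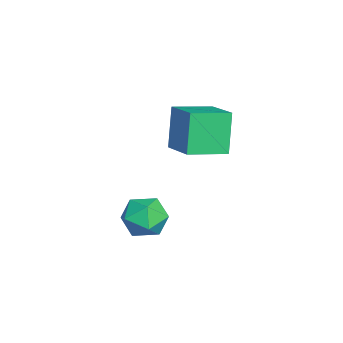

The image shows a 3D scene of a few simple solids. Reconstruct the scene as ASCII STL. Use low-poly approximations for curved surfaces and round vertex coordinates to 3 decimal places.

solid 
facet normal -0.846 -0.432 -0.313
outer loop
vertex -1.173 -0.809 3.622
vertex -1.918 0.937 3.227
vertex -0.36 -0.924 1.58
endloop
endfacet
facet normal 0.385 -0.900 0.204
outer loop
vertex 1.298 -0.077 2.193
vertex -1.173 -0.809 3.622
vertex -0.36 -0.924 1.58
endloop
endfacet
facet normal -0.846 -0.432 -0.313
outer loop
vertex -0.36 -0.924 1.58
vertex -1.918 0.937 3.227
vertex -1.106 0.823 1.186
endloop
endfacet
facet normal 0.369 -0.052 -0.928
outer loop
vertex -1.106 0.823 1.186
vertex 1.298 -0.077 2.193
vertex -0.36 -0.924 1.58
endloop
endfacet
facet normal -0.370 0.052 0.928
outer loop
vertex -1.173 -0.809 3.622
vertex -0.26 1.784 3.84
vertex -1.918 0.937 3.227
endloop
endfacet
facet normal 0.384 -0.901 0.203
outer loop
vertex 0.486 0.037 4.234
vertex -1.173 -0.809 3.622
vertex 1.298 -0.077 2.193
endloop
endfacet
facet normal -0.369 0.052 0.928
outer loop
vertex 0.486 0.037 4.234
vertex -0.26 1.784 3.84
vertex -1.173 -0.809 3.622
endloop
endfacet
facet normal -0.385 0.900 -0.203
outer loop
vertex -1.918 0.937 3.227
vertex -0.26 1.784 3.84
vertex -1.106 0.823 1.186
endloop
endfacet
facet normal 0.369 -0.052 -0.928
outer loop
vertex 0.553 1.669 1.798
vertex 1.298 -0.077 2.193
vertex -1.106 0.823 1.186
endloop
endfacet
facet normal -0.384 0.901 -0.204
outer loop
vertex -1.106 0.823 1.186
vertex -0.26 1.784 3.84
vertex 0.553 1.669 1.798
endloop
endfacet
facet normal 0.846 0.432 0.313
outer loop
vertex 0.553 1.669 1.798
vertex 0.486 0.037 4.234
vertex 1.298 -0.077 2.193
endloop
endfacet
facet normal 0.846 0.432 0.313
outer loop
vertex -0.26 1.784 3.84
vertex 0.486 0.037 4.234
vertex 0.553 1.669 1.798
endloop
endfacet
facet normal -0.896 0.409 0.172
outer loop
vertex 0.394 -1.064 -2.273
vertex -0.016 -2.11 -1.919
vertex 0.47 -1.373 -1.139
endloop
endfacet
facet normal -0.375 0.888 0.267
outer loop
vertex 0.394 -1.064 -2.273
vertex 0.47 -1.373 -1.139
vertex 1.375 -0.833 -1.665
endloop
endfacet
facet normal -0.008 0.939 -0.343
outer loop
vertex 0.394 -1.064 -2.273
vertex 1.375 -0.833 -1.665
vertex 1.448 -1.236 -2.769
endloop
endfacet
facet normal -0.303 0.493 -0.816
outer loop
vertex 0.394 -1.064 -2.273
vertex 1.448 -1.236 -2.769
vertex 0.588 -2.025 -2.926
endloop
endfacet
facet normal -0.852 0.166 -0.497
outer loop
vertex 0.394 -1.064 -2.273
vertex 0.588 -2.025 -2.926
vertex -0.016 -2.11 -1.919
endloop
endfacet
facet normal 0.066 0.637 0.768
outer loop
vertex 1.375 -0.833 -1.665
vertex 0.47 -1.373 -1.139
vertex 1.572 -1.735 -0.934
endloop
endfacet
facet normal -0.777 -0.138 0.614
outer loop
vertex 0.47 -1.373 -1.139
vertex -0.016 -2.11 -1.919
vertex 0.712 -2.524 -1.091
endloop
endfacet
facet normal -0.705 -0.533 -0.468
outer loop
vertex -0.016 -2.11 -1.919
vertex 0.588 -2.025 -2.926
vertex 0.785 -2.927 -2.195
endloop
endfacet
facet normal 0.182 -0.003 -0.983
outer loop
vertex 0.588 -2.025 -2.926
vertex 1.448 -1.236 -2.769
vertex 1.69 -2.387 -2.721
endloop
endfacet
facet normal 0.659 0.720 -0.219
outer loop
vertex 1.448 -1.236 -2.769
vertex 1.375 -0.833 -1.665
vertex 2.176 -1.65 -1.941
endloop
endfacet
facet normal 0.303 -0.493 0.816
outer loop
vertex 1.766 -2.696 -1.587
vertex 1.572 -1.735 -0.934
vertex 0.712 -2.524 -1.091
endloop
endfacet
facet normal 0.008 -0.939 0.343
outer loop
vertex 1.766 -2.696 -1.587
vertex 0.712 -2.524 -1.091
vertex 0.785 -2.927 -2.195
endloop
endfacet
facet normal 0.375 -0.888 -0.267
outer loop
vertex 1.766 -2.696 -1.587
vertex 0.785 -2.927 -2.195
vertex 1.69 -2.387 -2.721
endloop
endfacet
facet normal 0.896 -0.409 -0.172
outer loop
vertex 1.766 -2.696 -1.587
vertex 1.69 -2.387 -2.721
vertex 2.176 -1.65 -1.941
endloop
endfacet
facet normal 0.852 -0.166 0.497
outer loop
vertex 1.766 -2.696 -1.587
vertex 2.176 -1.65 -1.941
vertex 1.572 -1.735 -0.934
endloop
endfacet
facet normal -0.182 0.003 0.983
outer loop
vertex 0.712 -2.524 -1.091
vertex 1.572 -1.735 -0.934
vertex 0.47 -1.373 -1.139
endloop
endfacet
facet normal -0.659 -0.720 0.219
outer loop
vertex 0.785 -2.927 -2.195
vertex 0.712 -2.524 -1.091
vertex -0.016 -2.11 -1.919
endloop
endfacet
facet normal -0.066 -0.637 -0.768
outer loop
vertex 1.69 -2.387 -2.721
vertex 0.785 -2.927 -2.195
vertex 0.588 -2.025 -2.926
endloop
endfacet
facet normal 0.777 0.138 -0.614
outer loop
vertex 2.176 -1.65 -1.941
vertex 1.69 -2.387 -2.721
vertex 1.448 -1.236 -2.769
endloop
endfacet
facet normal 0.705 0.533 0.468
outer loop
vertex 1.572 -1.735 -0.934
vertex 2.176 -1.65 -1.941
vertex 1.375 -0.833 -1.665
endloop
endfacet

endsolid


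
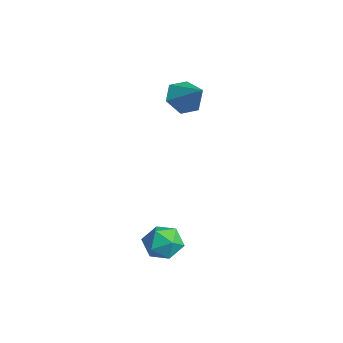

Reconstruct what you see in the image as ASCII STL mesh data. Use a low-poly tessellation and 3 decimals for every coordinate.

solid 
facet normal -0.324 0.124 0.938
outer loop
vertex 1.955 -2.59 -2.48
vertex 1.271 -3.104 -2.648
vertex 2.013 -3.451 -2.346
endloop
endfacet
facet normal 0.387 0.167 0.907
outer loop
vertex 1.955 -2.59 -2.48
vertex 2.013 -3.451 -2.346
vertex 2.679 -3.02 -2.71
endloop
endfacet
facet normal 0.557 0.694 0.457
outer loop
vertex 1.955 -2.59 -2.48
vertex 2.679 -3.02 -2.71
vertex 2.349 -2.408 -3.237
endloop
endfacet
facet normal -0.049 0.977 0.209
outer loop
vertex 1.955 -2.59 -2.48
vertex 2.349 -2.408 -3.237
vertex 1.478 -2.46 -3.199
endloop
endfacet
facet normal -0.594 0.625 0.507
outer loop
vertex 1.955 -2.59 -2.48
vertex 1.478 -2.46 -3.199
vertex 1.271 -3.104 -2.648
endloop
endfacet
facet normal 0.634 -0.445 0.633
outer loop
vertex 2.679 -3.02 -2.71
vertex 2.013 -3.451 -2.346
vertex 2.442 -3.8 -3.021
endloop
endfacet
facet normal -0.519 -0.514 0.683
outer loop
vertex 2.013 -3.451 -2.346
vertex 1.271 -3.104 -2.648
vertex 1.571 -3.852 -2.983
endloop
endfacet
facet normal -0.955 0.296 -0.013
outer loop
vertex 1.271 -3.104 -2.648
vertex 1.478 -2.46 -3.199
vertex 1.241 -3.24 -3.51
endloop
endfacet
facet normal -0.073 0.866 -0.494
outer loop
vertex 1.478 -2.46 -3.199
vertex 2.349 -2.408 -3.237
vertex 1.907 -2.809 -3.874
endloop
endfacet
facet normal 0.908 0.407 -0.096
outer loop
vertex 2.349 -2.408 -3.237
vertex 2.679 -3.02 -2.71
vertex 2.649 -3.156 -3.572
endloop
endfacet
facet normal 0.049 -0.977 -0.209
outer loop
vertex 1.965 -3.67 -3.74
vertex 2.442 -3.8 -3.021
vertex 1.571 -3.852 -2.983
endloop
endfacet
facet normal -0.557 -0.694 -0.457
outer loop
vertex 1.965 -3.67 -3.74
vertex 1.571 -3.852 -2.983
vertex 1.241 -3.24 -3.51
endloop
endfacet
facet normal -0.387 -0.167 -0.907
outer loop
vertex 1.965 -3.67 -3.74
vertex 1.241 -3.24 -3.51
vertex 1.907 -2.809 -3.874
endloop
endfacet
facet normal 0.324 -0.124 -0.938
outer loop
vertex 1.965 -3.67 -3.74
vertex 1.907 -2.809 -3.874
vertex 2.649 -3.156 -3.572
endloop
endfacet
facet normal 0.594 -0.625 -0.507
outer loop
vertex 1.965 -3.67 -3.74
vertex 2.649 -3.156 -3.572
vertex 2.442 -3.8 -3.021
endloop
endfacet
facet normal 0.073 -0.866 0.494
outer loop
vertex 1.571 -3.852 -2.983
vertex 2.442 -3.8 -3.021
vertex 2.013 -3.451 -2.346
endloop
endfacet
facet normal -0.908 -0.407 0.096
outer loop
vertex 1.241 -3.24 -3.51
vertex 1.571 -3.852 -2.983
vertex 1.271 -3.104 -2.648
endloop
endfacet
facet normal -0.634 0.445 -0.633
outer loop
vertex 1.907 -2.809 -3.874
vertex 1.241 -3.24 -3.51
vertex 1.478 -2.46 -3.199
endloop
endfacet
facet normal 0.519 0.514 -0.683
outer loop
vertex 2.649 -3.156 -3.572
vertex 1.907 -2.809 -3.874
vertex 2.349 -2.408 -3.237
endloop
endfacet
facet normal 0.955 -0.296 0.013
outer loop
vertex 2.442 -3.8 -3.021
vertex 2.649 -3.156 -3.572
vertex 2.679 -3.02 -2.71
endloop
endfacet
facet normal -0.752 -0.223 -0.620
outer loop
vertex -2.899 0.45 0.794
vertex -3.281 -0.026 1.428
vertex -3.468 0.83 1.347
endloop
endfacet
facet normal 0.456 0.880 -0.135
outer loop
vertex -2.899 0.45 0.794
vertex -3.468 0.83 1.347
vertex -2.159 0.306 2.352
endloop
endfacet
facet normal -0.753 -0.223 -0.619
outer loop
vertex -3.468 0.83 1.347
vertex -3.281 -0.026 1.428
vertex -3.849 0.354 1.982
endloop
endfacet
facet normal -0.099 0.824 0.558
outer loop
vertex -3.468 0.83 1.347
vertex -3.849 0.354 1.982
vertex -2.159 0.306 2.352
endloop
endfacet
facet normal -0.753 -0.223 -0.619
outer loop
vertex -3.849 0.354 1.982
vertex -3.281 -0.026 1.428
vertex -3.662 -0.502 2.063
endloop
endfacet
facet normal -0.212 0.046 0.976
outer loop
vertex -3.849 0.354 1.982
vertex -3.662 -0.502 2.063
vertex -2.159 0.306 2.352
endloop
endfacet
facet normal -0.753 -0.224 -0.619
outer loop
vertex -3.662 -0.502 2.063
vertex -3.281 -0.026 1.428
vertex -3.093 -0.882 1.509
endloop
endfacet
facet normal 0.229 -0.677 0.700
outer loop
vertex -3.662 -0.502 2.063
vertex -3.093 -0.882 1.509
vertex -2.159 0.306 2.352
endloop
endfacet
facet normal -0.752 -0.224 -0.620
outer loop
vertex -3.093 -0.882 1.509
vertex -3.281 -0.026 1.428
vertex -2.712 -0.406 0.875
endloop
endfacet
facet normal 0.784 -0.620 0.005
outer loop
vertex -3.093 -0.882 1.509
vertex -2.712 -0.406 0.875
vertex -2.159 0.306 2.352
endloop
endfacet
facet normal -0.752 -0.223 -0.620
outer loop
vertex -2.712 -0.406 0.875
vertex -3.281 -0.026 1.428
vertex -2.899 0.45 0.794
endloop
endfacet
facet normal 0.898 0.157 -0.412
outer loop
vertex -2.712 -0.406 0.875
vertex -2.899 0.45 0.794
vertex -2.159 0.306 2.352
endloop
endfacet

endsolid


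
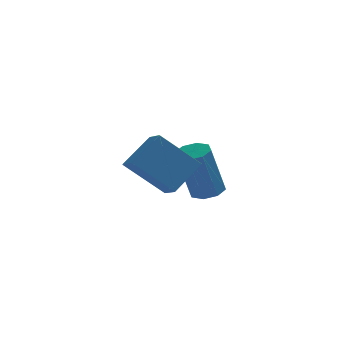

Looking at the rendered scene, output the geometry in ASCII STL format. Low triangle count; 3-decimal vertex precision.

solid 
facet normal 0.237 0.222 -0.946
outer loop
vertex -0.217 2.472 0.497
vertex -0.827 2.629 0.381
vertex -0.309 2.945 0.585
endloop
endfacet
facet normal 0.953 0.135 0.271
outer loop
vertex -0.217 2.472 0.497
vertex -0.309 2.945 0.585
vertex -0.704 2.014 2.435
endloop
endfacet
facet normal 0.954 0.133 0.270
outer loop
vertex -0.704 2.014 2.435
vertex -0.309 2.945 0.585
vertex -0.795 2.487 2.524
endloop
endfacet
facet normal -0.238 -0.224 0.945
outer loop
vertex -0.704 2.014 2.435
vertex -0.795 2.487 2.524
vertex -1.313 2.171 2.319
endloop
endfacet
facet normal 0.237 0.223 -0.946
outer loop
vertex -0.309 2.945 0.585
vertex -0.827 2.629 0.381
vertex -0.704 3.233 0.554
endloop
endfacet
facet normal 0.542 0.777 0.319
outer loop
vertex -0.309 2.945 0.585
vertex -0.704 3.233 0.554
vertex -0.795 2.487 2.524
endloop
endfacet
facet normal 0.540 0.778 0.320
outer loop
vertex -0.795 2.487 2.524
vertex -0.704 3.233 0.554
vertex -1.191 2.775 2.492
endloop
endfacet
facet normal -0.238 -0.223 0.945
outer loop
vertex -0.795 2.487 2.524
vertex -1.191 2.775 2.492
vertex -1.313 2.171 2.319
endloop
endfacet
facet normal 0.236 0.223 -0.946
outer loop
vertex -0.704 3.233 0.554
vertex -0.827 2.629 0.381
vertex -1.171 3.167 0.422
endloop
endfacet
facet normal -0.188 0.965 0.181
outer loop
vertex -0.704 3.233 0.554
vertex -1.171 3.167 0.422
vertex -1.191 2.775 2.492
endloop
endfacet
facet normal -0.188 0.965 0.181
outer loop
vertex -1.191 2.775 2.492
vertex -1.171 3.167 0.422
vertex -1.657 2.709 2.36
endloop
endfacet
facet normal -0.236 -0.223 0.946
outer loop
vertex -1.191 2.775 2.492
vertex -1.657 2.709 2.36
vertex -1.313 2.171 2.319
endloop
endfacet
facet normal 0.238 0.224 -0.945
outer loop
vertex -1.171 3.167 0.422
vertex -0.827 2.629 0.381
vertex -1.436 2.786 0.265
endloop
endfacet
facet normal -0.807 0.587 -0.064
outer loop
vertex -1.171 3.167 0.422
vertex -1.436 2.786 0.265
vertex -1.657 2.709 2.36
endloop
endfacet
facet normal -0.806 0.589 -0.063
outer loop
vertex -1.657 2.709 2.36
vertex -1.436 2.786 0.265
vertex -1.923 2.328 2.203
endloop
endfacet
facet normal -0.237 -0.224 0.945
outer loop
vertex -1.657 2.709 2.36
vertex -1.923 2.328 2.203
vertex -1.313 2.171 2.319
endloop
endfacet
facet normal 0.238 0.224 -0.945
outer loop
vertex -1.436 2.786 0.265
vertex -0.827 2.629 0.381
vertex -1.345 2.313 0.176
endloop
endfacet
facet normal -0.953 -0.132 -0.271
outer loop
vertex -1.436 2.786 0.265
vertex -1.345 2.313 0.176
vertex -1.923 2.328 2.203
endloop
endfacet
facet normal -0.953 -0.135 -0.271
outer loop
vertex -1.923 2.328 2.203
vertex -1.345 2.313 0.176
vertex -1.831 1.855 2.115
endloop
endfacet
facet normal -0.237 -0.222 0.946
outer loop
vertex -1.923 2.328 2.203
vertex -1.831 1.855 2.115
vertex -1.313 2.171 2.319
endloop
endfacet
facet normal 0.238 0.223 -0.945
outer loop
vertex -1.345 2.313 0.176
vertex -0.827 2.629 0.381
vertex -0.949 2.025 0.208
endloop
endfacet
facet normal -0.540 -0.778 -0.319
outer loop
vertex -1.345 2.313 0.176
vertex -0.949 2.025 0.208
vertex -1.831 1.855 2.115
endloop
endfacet
facet normal -0.542 -0.777 -0.320
outer loop
vertex -1.831 1.855 2.115
vertex -0.949 2.025 0.208
vertex -1.436 1.567 2.146
endloop
endfacet
facet normal -0.237 -0.223 0.946
outer loop
vertex -1.831 1.855 2.115
vertex -1.436 1.567 2.146
vertex -1.313 2.171 2.319
endloop
endfacet
facet normal 0.236 0.223 -0.946
outer loop
vertex -0.949 2.025 0.208
vertex -0.827 2.629 0.381
vertex -0.483 2.091 0.34
endloop
endfacet
facet normal 0.188 -0.965 -0.181
outer loop
vertex -0.949 2.025 0.208
vertex -0.483 2.091 0.34
vertex -1.436 1.567 2.146
endloop
endfacet
facet normal 0.188 -0.965 -0.181
outer loop
vertex -1.436 1.567 2.146
vertex -0.483 2.091 0.34
vertex -0.969 1.633 2.278
endloop
endfacet
facet normal -0.236 -0.223 0.946
outer loop
vertex -1.436 1.567 2.146
vertex -0.969 1.633 2.278
vertex -1.313 2.171 2.319
endloop
endfacet
facet normal 0.237 0.224 -0.945
outer loop
vertex -0.483 2.091 0.34
vertex -0.827 2.629 0.381
vertex -0.217 2.472 0.497
endloop
endfacet
facet normal 0.806 -0.589 0.063
outer loop
vertex -0.483 2.091 0.34
vertex -0.217 2.472 0.497
vertex -0.969 1.633 2.278
endloop
endfacet
facet normal 0.807 -0.587 0.064
outer loop
vertex -0.969 1.633 2.278
vertex -0.217 2.472 0.497
vertex -0.704 2.014 2.435
endloop
endfacet
facet normal -0.238 -0.224 0.945
outer loop
vertex -0.969 1.633 2.278
vertex -0.704 2.014 2.435
vertex -1.313 2.171 2.319
endloop
endfacet
facet normal -0.728 -0.039 0.684
outer loop
vertex -2.243 -1.322 4.191
vertex -2.576 -0.63 3.876
vertex -3.048 -2.121 3.288
endloop
endfacet
facet normal 0.402 -0.833 0.379
outer loop
vertex -1.744 -2.05 2.064
vertex -2.243 -1.322 4.191
vertex -3.048 -2.121 3.288
endloop
endfacet
facet normal -0.728 -0.039 0.684
outer loop
vertex -3.048 -2.121 3.288
vertex -2.576 -0.63 3.876
vertex -3.381 -1.429 2.973
endloop
endfacet
facet normal -0.555 -0.551 -0.623
outer loop
vertex -3.381 -1.429 2.973
vertex -1.744 -2.05 2.064
vertex -3.048 -2.121 3.288
endloop
endfacet
facet normal 0.555 0.551 0.623
outer loop
vertex -2.243 -1.322 4.191
vertex -1.272 -0.559 2.652
vertex -2.576 -0.63 3.876
endloop
endfacet
facet normal 0.402 -0.833 0.379
outer loop
vertex -0.939 -1.251 2.967
vertex -2.243 -1.322 4.191
vertex -1.744 -2.05 2.064
endloop
endfacet
facet normal 0.555 0.551 0.623
outer loop
vertex -0.939 -1.251 2.967
vertex -1.272 -0.559 2.652
vertex -2.243 -1.322 4.191
endloop
endfacet
facet normal -0.402 0.833 -0.379
outer loop
vertex -2.576 -0.63 3.876
vertex -1.272 -0.559 2.652
vertex -3.381 -1.429 2.973
endloop
endfacet
facet normal -0.555 -0.551 -0.623
outer loop
vertex -2.077 -1.358 1.749
vertex -1.744 -2.05 2.064
vertex -3.381 -1.429 2.973
endloop
endfacet
facet normal -0.402 0.833 -0.379
outer loop
vertex -3.381 -1.429 2.973
vertex -1.272 -0.559 2.652
vertex -2.077 -1.358 1.749
endloop
endfacet
facet normal 0.728 0.039 -0.684
outer loop
vertex -2.077 -1.358 1.749
vertex -0.939 -1.251 2.967
vertex -1.744 -2.05 2.064
endloop
endfacet
facet normal 0.728 0.039 -0.684
outer loop
vertex -1.272 -0.559 2.652
vertex -0.939 -1.251 2.967
vertex -2.077 -1.358 1.749
endloop
endfacet

endsolid


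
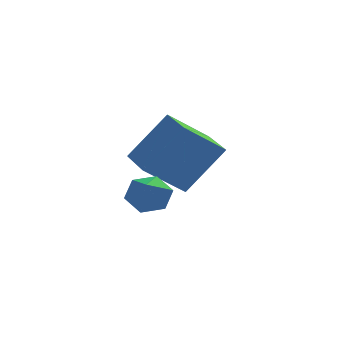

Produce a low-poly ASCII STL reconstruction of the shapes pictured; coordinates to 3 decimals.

solid 
facet normal 0.114 0.820 -0.562
outer loop
vertex 0.532 -1.976 -0.656
vertex 0.241 -2.357 -1.271
vertex -0.235 -1.964 -0.794
endloop
endfacet
facet normal -0.166 0.275 0.947
outer loop
vertex 0.532 -1.976 -0.656
vertex -0.235 -1.964 -0.794
vertex 0.019 -3.963 -0.169
endloop
endfacet
facet normal 0.113 0.819 -0.562
outer loop
vertex -0.235 -1.964 -0.794
vertex 0.241 -2.357 -1.271
vertex -0.526 -2.346 -1.409
endloop
endfacet
facet normal -0.908 0.016 0.420
outer loop
vertex -0.235 -1.964 -0.794
vertex -0.526 -2.346 -1.409
vertex 0.019 -3.963 -0.169
endloop
endfacet
facet normal 0.113 0.819 -0.562
outer loop
vertex -0.526 -2.346 -1.409
vertex 0.241 -2.357 -1.271
vertex -0.05 -2.739 -1.886
endloop
endfacet
facet normal -0.778 -0.526 -0.343
outer loop
vertex -0.526 -2.346 -1.409
vertex -0.05 -2.739 -1.886
vertex 0.019 -3.963 -0.169
endloop
endfacet
facet normal 0.114 0.819 -0.562
outer loop
vertex -0.05 -2.739 -1.886
vertex 0.241 -2.357 -1.271
vertex 0.718 -2.75 -1.747
endloop
endfacet
facet normal 0.093 -0.809 -0.580
outer loop
vertex -0.05 -2.739 -1.886
vertex 0.718 -2.75 -1.747
vertex 0.019 -3.963 -0.169
endloop
endfacet
facet normal 0.113 0.819 -0.563
outer loop
vertex 0.718 -2.75 -1.747
vertex 0.241 -2.357 -1.271
vertex 1.009 -2.368 -1.133
endloop
endfacet
facet normal 0.834 -0.550 -0.053
outer loop
vertex 0.718 -2.75 -1.747
vertex 1.009 -2.368 -1.133
vertex 0.019 -3.963 -0.169
endloop
endfacet
facet normal 0.113 0.820 -0.561
outer loop
vertex 1.009 -2.368 -1.133
vertex 0.241 -2.357 -1.271
vertex 0.532 -1.976 -0.656
endloop
endfacet
facet normal 0.704 -0.008 0.710
outer loop
vertex 1.009 -2.368 -1.133
vertex 0.532 -1.976 -0.656
vertex 0.019 -3.963 -0.169
endloop
endfacet
facet normal -0.759 -0.172 0.628
outer loop
vertex 1.531 -0.588 0.889
vertex 1.165 1.031 0.891
vertex 0.183 -0.891 -0.823
endloop
endfacet
facet normal 0.220 -0.975 -0.001
outer loop
vertex 1.595 -0.571 -1.991
vertex 1.531 -0.588 0.889
vertex 0.183 -0.891 -0.823
endloop
endfacet
facet normal -0.759 -0.172 0.628
outer loop
vertex 0.183 -0.891 -0.823
vertex 1.165 1.031 0.891
vertex -0.183 0.728 -0.821
endloop
endfacet
facet normal -0.613 -0.138 -0.778
outer loop
vertex -0.183 0.728 -0.821
vertex 1.595 -0.571 -1.991
vertex 0.183 -0.891 -0.823
endloop
endfacet
facet normal 0.613 0.138 0.778
outer loop
vertex 1.531 -0.588 0.889
vertex 2.577 1.351 -0.277
vertex 1.165 1.031 0.891
endloop
endfacet
facet normal 0.220 -0.975 -0.001
outer loop
vertex 2.943 -0.268 -0.279
vertex 1.531 -0.588 0.889
vertex 1.595 -0.571 -1.991
endloop
endfacet
facet normal 0.613 0.138 0.778
outer loop
vertex 2.943 -0.268 -0.279
vertex 2.577 1.351 -0.277
vertex 1.531 -0.588 0.889
endloop
endfacet
facet normal -0.220 0.975 0.001
outer loop
vertex 1.165 1.031 0.891
vertex 2.577 1.351 -0.277
vertex -0.183 0.728 -0.821
endloop
endfacet
facet normal -0.613 -0.138 -0.778
outer loop
vertex 1.229 1.048 -1.989
vertex 1.595 -0.571 -1.991
vertex -0.183 0.728 -0.821
endloop
endfacet
facet normal -0.220 0.975 0.001
outer loop
vertex -0.183 0.728 -0.821
vertex 2.577 1.351 -0.277
vertex 1.229 1.048 -1.989
endloop
endfacet
facet normal 0.759 0.172 -0.628
outer loop
vertex 1.229 1.048 -1.989
vertex 2.943 -0.268 -0.279
vertex 1.595 -0.571 -1.991
endloop
endfacet
facet normal 0.759 0.172 -0.628
outer loop
vertex 2.577 1.351 -0.277
vertex 2.943 -0.268 -0.279
vertex 1.229 1.048 -1.989
endloop
endfacet

endsolid


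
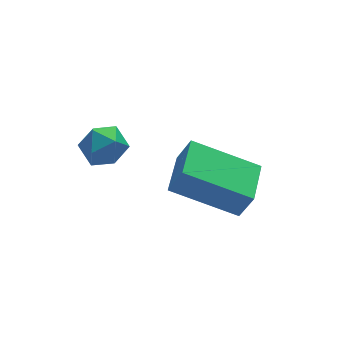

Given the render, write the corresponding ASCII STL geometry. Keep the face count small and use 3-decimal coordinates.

solid 
facet normal -0.515 0.710 0.481
outer loop
vertex -2.197 1.171 3.772
vertex -1.787 1.054 4.384
vertex -1.567 1.556 3.878
endloop
endfacet
facet normal -0.482 0.849 -0.218
outer loop
vertex -2.197 1.171 3.772
vertex -1.567 1.556 3.878
vertex -1.731 1.289 3.201
endloop
endfacet
facet normal -0.769 0.297 -0.566
outer loop
vertex -2.197 1.171 3.772
vertex -1.731 1.289 3.201
vertex -2.053 0.621 3.288
endloop
endfacet
facet normal -0.979 -0.184 -0.082
outer loop
vertex -2.197 1.171 3.772
vertex -2.053 0.621 3.288
vertex -2.087 0.476 4.02
endloop
endfacet
facet normal -0.822 0.071 0.565
outer loop
vertex -2.197 1.171 3.772
vertex -2.087 0.476 4.02
vertex -1.787 1.054 4.384
endloop
endfacet
facet normal 0.207 0.892 -0.402
outer loop
vertex -1.731 1.289 3.201
vertex -1.567 1.556 3.878
vertex -1.033 1.244 3.46
endloop
endfacet
facet normal 0.153 0.668 0.729
outer loop
vertex -1.567 1.556 3.878
vertex -1.787 1.054 4.384
vertex -1.067 1.099 4.192
endloop
endfacet
facet normal -0.344 -0.366 0.865
outer loop
vertex -1.787 1.054 4.384
vertex -2.087 0.476 4.02
vertex -1.389 0.431 4.279
endloop
endfacet
facet normal -0.599 -0.780 -0.182
outer loop
vertex -2.087 0.476 4.02
vertex -2.053 0.621 3.288
vertex -1.553 0.164 3.602
endloop
endfacet
facet normal -0.258 -0.002 -0.966
outer loop
vertex -2.053 0.621 3.288
vertex -1.731 1.289 3.201
vertex -1.333 0.666 3.096
endloop
endfacet
facet normal 0.979 0.184 0.082
outer loop
vertex -0.923 0.549 3.708
vertex -1.033 1.244 3.46
vertex -1.067 1.099 4.192
endloop
endfacet
facet normal 0.769 -0.297 0.566
outer loop
vertex -0.923 0.549 3.708
vertex -1.067 1.099 4.192
vertex -1.389 0.431 4.279
endloop
endfacet
facet normal 0.482 -0.849 0.218
outer loop
vertex -0.923 0.549 3.708
vertex -1.389 0.431 4.279
vertex -1.553 0.164 3.602
endloop
endfacet
facet normal 0.515 -0.710 -0.481
outer loop
vertex -0.923 0.549 3.708
vertex -1.553 0.164 3.602
vertex -1.333 0.666 3.096
endloop
endfacet
facet normal 0.822 -0.071 -0.565
outer loop
vertex -0.923 0.549 3.708
vertex -1.333 0.666 3.096
vertex -1.033 1.244 3.46
endloop
endfacet
facet normal 0.599 0.780 0.182
outer loop
vertex -1.067 1.099 4.192
vertex -1.033 1.244 3.46
vertex -1.567 1.556 3.878
endloop
endfacet
facet normal 0.258 0.002 0.966
outer loop
vertex -1.389 0.431 4.279
vertex -1.067 1.099 4.192
vertex -1.787 1.054 4.384
endloop
endfacet
facet normal -0.207 -0.892 0.402
outer loop
vertex -1.553 0.164 3.602
vertex -1.389 0.431 4.279
vertex -2.087 0.476 4.02
endloop
endfacet
facet normal -0.153 -0.668 -0.729
outer loop
vertex -1.333 0.666 3.096
vertex -1.553 0.164 3.602
vertex -2.053 0.621 3.288
endloop
endfacet
facet normal 0.344 0.366 -0.865
outer loop
vertex -1.033 1.244 3.46
vertex -1.333 0.666 3.096
vertex -1.731 1.289 3.201
endloop
endfacet
facet normal -0.744 0.540 0.394
outer loop
vertex -0.019 -0.871 3.44
vertex 0.805 0.248 3.461
vertex -0.331 -0.623 2.512
endloop
endfacet
facet normal -0.593 -0.805 -0.016
outer loop
vertex 1.275 -1.788 1.659
vertex -0.019 -0.871 3.44
vertex -0.331 -0.623 2.512
endloop
endfacet
facet normal -0.744 0.539 0.395
outer loop
vertex -0.331 -0.623 2.512
vertex 0.805 0.248 3.461
vertex 0.493 0.497 2.534
endloop
endfacet
facet normal -0.310 0.246 -0.919
outer loop
vertex 0.493 0.497 2.534
vertex 1.275 -1.788 1.659
vertex -0.331 -0.623 2.512
endloop
endfacet
facet normal 0.310 -0.245 0.919
outer loop
vertex -0.019 -0.871 3.44
vertex 2.411 -0.917 2.608
vertex 0.805 0.248 3.461
endloop
endfacet
facet normal -0.593 -0.805 -0.017
outer loop
vertex 1.587 -2.037 2.586
vertex -0.019 -0.871 3.44
vertex 1.275 -1.788 1.659
endloop
endfacet
facet normal 0.310 -0.246 0.918
outer loop
vertex 1.587 -2.037 2.586
vertex 2.411 -0.917 2.608
vertex -0.019 -0.871 3.44
endloop
endfacet
facet normal 0.593 0.805 0.017
outer loop
vertex 0.805 0.248 3.461
vertex 2.411 -0.917 2.608
vertex 0.493 0.497 2.534
endloop
endfacet
facet normal -0.310 0.246 -0.918
outer loop
vertex 2.099 -0.669 1.68
vertex 1.275 -1.788 1.659
vertex 0.493 0.497 2.534
endloop
endfacet
facet normal 0.593 0.805 0.016
outer loop
vertex 0.493 0.497 2.534
vertex 2.411 -0.917 2.608
vertex 2.099 -0.669 1.68
endloop
endfacet
facet normal 0.743 -0.540 -0.395
outer loop
vertex 2.099 -0.669 1.68
vertex 1.587 -2.037 2.586
vertex 1.275 -1.788 1.659
endloop
endfacet
facet normal 0.744 -0.540 -0.394
outer loop
vertex 2.411 -0.917 2.608
vertex 1.587 -2.037 2.586
vertex 2.099 -0.669 1.68
endloop
endfacet

endsolid


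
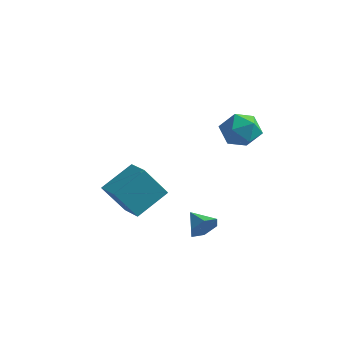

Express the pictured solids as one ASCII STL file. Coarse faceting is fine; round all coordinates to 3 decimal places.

solid 
facet normal 0.849 -0.311 -0.428
outer loop
vertex 3.586 1.303 -2.071
vertex 3.147 0.869 -2.626
vertex 3.355 1.657 -2.786
endloop
endfacet
facet normal -0.020 0.893 0.449
outer loop
vertex 3.586 1.303 -2.071
vertex 3.355 1.657 -2.786
vertex 2.053 1.271 -2.074
endloop
endfacet
facet normal 0.849 -0.311 -0.427
outer loop
vertex 3.355 1.657 -2.786
vertex 3.147 0.869 -2.626
vertex 2.917 1.222 -3.341
endloop
endfacet
facet normal -0.427 0.844 -0.324
outer loop
vertex 3.355 1.657 -2.786
vertex 2.917 1.222 -3.341
vertex 2.053 1.271 -2.074
endloop
endfacet
facet normal 0.849 -0.312 -0.427
outer loop
vertex 2.917 1.222 -3.341
vertex 3.147 0.869 -2.626
vertex 2.708 0.435 -3.181
endloop
endfacet
facet normal -0.820 0.103 -0.563
outer loop
vertex 2.917 1.222 -3.341
vertex 2.708 0.435 -3.181
vertex 2.053 1.271 -2.074
endloop
endfacet
facet normal 0.849 -0.311 -0.428
outer loop
vertex 2.708 0.435 -3.181
vertex 3.147 0.869 -2.626
vertex 2.939 0.082 -2.466
endloop
endfacet
facet normal -0.806 -0.591 -0.031
outer loop
vertex 2.708 0.435 -3.181
vertex 2.939 0.082 -2.466
vertex 2.053 1.271 -2.074
endloop
endfacet
facet normal 0.849 -0.311 -0.428
outer loop
vertex 2.939 0.082 -2.466
vertex 3.147 0.869 -2.626
vertex 3.378 0.516 -1.911
endloop
endfacet
facet normal -0.400 -0.542 0.740
outer loop
vertex 2.939 0.082 -2.466
vertex 3.378 0.516 -1.911
vertex 2.053 1.271 -2.074
endloop
endfacet
facet normal 0.849 -0.311 -0.428
outer loop
vertex 3.378 0.516 -1.911
vertex 3.147 0.869 -2.626
vertex 3.586 1.303 -2.071
endloop
endfacet
facet normal -0.006 0.201 0.980
outer loop
vertex 3.378 0.516 -1.911
vertex 3.586 1.303 -2.071
vertex 2.053 1.271 -2.074
endloop
endfacet
facet normal -0.878 0.453 -0.154
outer loop
vertex -3.245 1.182 -1.969
vertex -2.588 2.851 -0.803
vertex -2.468 2.096 -3.717
endloop
endfacet
facet normal -0.307 -0.781 -0.545
outer loop
vertex -1.212 1.449 -3.497
vertex -3.245 1.182 -1.969
vertex -2.468 2.096 -3.717
endloop
endfacet
facet normal -0.878 0.453 -0.153
outer loop
vertex -2.468 2.096 -3.717
vertex -2.588 2.851 -0.803
vertex -1.811 3.766 -2.551
endloop
endfacet
facet normal 0.367 0.431 -0.824
outer loop
vertex -1.811 3.766 -2.551
vertex -1.212 1.449 -3.497
vertex -2.468 2.096 -3.717
endloop
endfacet
facet normal -0.367 -0.432 0.824
outer loop
vertex -3.245 1.182 -1.969
vertex -1.332 2.204 -0.583
vertex -2.588 2.851 -0.803
endloop
endfacet
facet normal -0.307 -0.780 -0.545
outer loop
vertex -1.989 0.534 -1.749
vertex -3.245 1.182 -1.969
vertex -1.212 1.449 -3.497
endloop
endfacet
facet normal -0.367 -0.431 0.824
outer loop
vertex -1.989 0.534 -1.749
vertex -1.332 2.204 -0.583
vertex -3.245 1.182 -1.969
endloop
endfacet
facet normal 0.307 0.780 0.545
outer loop
vertex -2.588 2.851 -0.803
vertex -1.332 2.204 -0.583
vertex -1.811 3.766 -2.551
endloop
endfacet
facet normal 0.367 0.431 -0.824
outer loop
vertex -0.555 3.118 -2.331
vertex -1.212 1.449 -3.497
vertex -1.811 3.766 -2.551
endloop
endfacet
facet normal 0.307 0.780 0.545
outer loop
vertex -1.811 3.766 -2.551
vertex -1.332 2.204 -0.583
vertex -0.555 3.118 -2.331
endloop
endfacet
facet normal 0.878 -0.453 0.153
outer loop
vertex -0.555 3.118 -2.331
vertex -1.989 0.534 -1.749
vertex -1.212 1.449 -3.497
endloop
endfacet
facet normal 0.878 -0.453 0.154
outer loop
vertex -1.332 2.204 -0.583
vertex -1.989 0.534 -1.749
vertex -0.555 3.118 -2.331
endloop
endfacet
facet normal -0.359 0.494 0.792
outer loop
vertex 4.006 3.751 4.014
vertex 2.959 3.469 3.716
vertex 3.549 2.799 4.401
endloop
endfacet
facet normal 0.293 0.236 0.927
outer loop
vertex 4.006 3.751 4.014
vertex 3.549 2.799 4.401
vertex 4.621 2.81 4.059
endloop
endfacet
facet normal 0.741 0.505 0.442
outer loop
vertex 4.006 3.751 4.014
vertex 4.621 2.81 4.059
vertex 4.693 3.487 3.164
endloop
endfacet
facet normal 0.367 0.930 0.008
outer loop
vertex 4.006 3.751 4.014
vertex 4.693 3.487 3.164
vertex 3.666 3.894 2.951
endloop
endfacet
facet normal -0.312 0.923 0.224
outer loop
vertex 4.006 3.751 4.014
vertex 3.666 3.894 2.951
vertex 2.959 3.469 3.716
endloop
endfacet
facet normal 0.272 -0.472 0.838
outer loop
vertex 4.621 2.81 4.059
vertex 3.549 2.799 4.401
vertex 3.954 1.946 3.789
endloop
endfacet
facet normal -0.783 -0.055 0.620
outer loop
vertex 3.549 2.799 4.401
vertex 2.959 3.469 3.716
vertex 2.927 2.353 3.576
endloop
endfacet
facet normal -0.708 0.640 -0.299
outer loop
vertex 2.959 3.469 3.716
vertex 3.666 3.894 2.951
vertex 2.999 3.03 2.681
endloop
endfacet
facet normal 0.393 0.652 -0.649
outer loop
vertex 3.666 3.894 2.951
vertex 4.693 3.487 3.164
vertex 4.071 3.041 2.339
endloop
endfacet
facet normal 0.998 -0.035 0.054
outer loop
vertex 4.693 3.487 3.164
vertex 4.621 2.81 4.059
vertex 4.661 2.371 3.024
endloop
endfacet
facet normal -0.367 -0.930 -0.008
outer loop
vertex 3.614 2.089 2.726
vertex 3.954 1.946 3.789
vertex 2.927 2.353 3.576
endloop
endfacet
facet normal -0.741 -0.505 -0.442
outer loop
vertex 3.614 2.089 2.726
vertex 2.927 2.353 3.576
vertex 2.999 3.03 2.681
endloop
endfacet
facet normal -0.293 -0.236 -0.927
outer loop
vertex 3.614 2.089 2.726
vertex 2.999 3.03 2.681
vertex 4.071 3.041 2.339
endloop
endfacet
facet normal 0.359 -0.494 -0.792
outer loop
vertex 3.614 2.089 2.726
vertex 4.071 3.041 2.339
vertex 4.661 2.371 3.024
endloop
endfacet
facet normal 0.312 -0.923 -0.224
outer loop
vertex 3.614 2.089 2.726
vertex 4.661 2.371 3.024
vertex 3.954 1.946 3.789
endloop
endfacet
facet normal -0.393 -0.652 0.649
outer loop
vertex 2.927 2.353 3.576
vertex 3.954 1.946 3.789
vertex 3.549 2.799 4.401
endloop
endfacet
facet normal -0.998 0.035 -0.054
outer loop
vertex 2.999 3.03 2.681
vertex 2.927 2.353 3.576
vertex 2.959 3.469 3.716
endloop
endfacet
facet normal -0.272 0.472 -0.838
outer loop
vertex 4.071 3.041 2.339
vertex 2.999 3.03 2.681
vertex 3.666 3.894 2.951
endloop
endfacet
facet normal 0.783 0.055 -0.620
outer loop
vertex 4.661 2.371 3.024
vertex 4.071 3.041 2.339
vertex 4.693 3.487 3.164
endloop
endfacet
facet normal 0.708 -0.640 0.299
outer loop
vertex 3.954 1.946 3.789
vertex 4.661 2.371 3.024
vertex 4.621 2.81 4.059
endloop
endfacet

endsolid
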